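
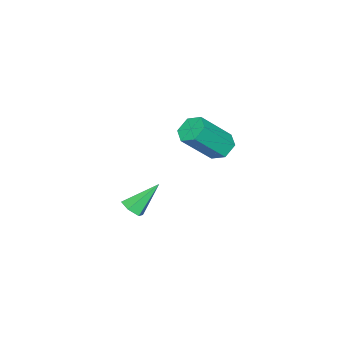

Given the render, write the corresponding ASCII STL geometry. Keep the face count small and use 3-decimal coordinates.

solid 
facet normal -0.574 0.383 -0.724
outer loop
vertex -1.802 3.082 1.12
vertex -2.341 2.605 1.295
vertex -2.312 3.268 1.623
endloop
endfacet
facet normal 0.443 0.889 0.120
outer loop
vertex -1.802 3.082 1.12
vertex -2.312 3.268 1.623
vertex -0.62 2.291 2.611
endloop
endfacet
facet normal 0.443 0.889 0.120
outer loop
vertex -0.62 2.291 2.611
vertex -2.312 3.268 1.623
vertex -1.13 2.477 3.114
endloop
endfacet
facet normal 0.573 -0.385 0.723
outer loop
vertex -0.62 2.291 2.611
vertex -1.13 2.477 3.114
vertex -1.159 1.815 2.785
endloop
endfacet
facet normal -0.574 0.383 -0.724
outer loop
vertex -2.312 3.268 1.623
vertex -2.341 2.605 1.295
vertex -2.851 2.791 1.798
endloop
endfacet
facet normal -0.375 0.662 0.649
outer loop
vertex -2.312 3.268 1.623
vertex -2.851 2.791 1.798
vertex -1.13 2.477 3.114
endloop
endfacet
facet normal -0.375 0.662 0.649
outer loop
vertex -1.13 2.477 3.114
vertex -2.851 2.791 1.798
vertex -1.669 2.001 3.288
endloop
endfacet
facet normal 0.573 -0.385 0.723
outer loop
vertex -1.13 2.477 3.114
vertex -1.669 2.001 3.288
vertex -1.159 1.815 2.785
endloop
endfacet
facet normal -0.573 0.385 -0.723
outer loop
vertex -2.851 2.791 1.798
vertex -2.341 2.605 1.295
vertex -2.88 2.129 1.469
endloop
endfacet
facet normal -0.818 -0.227 0.529
outer loop
vertex -2.851 2.791 1.798
vertex -2.88 2.129 1.469
vertex -1.669 2.001 3.288
endloop
endfacet
facet normal -0.818 -0.226 0.529
outer loop
vertex -1.669 2.001 3.288
vertex -2.88 2.129 1.469
vertex -1.698 1.338 2.96
endloop
endfacet
facet normal 0.574 -0.383 0.724
outer loop
vertex -1.669 2.001 3.288
vertex -1.698 1.338 2.96
vertex -1.159 1.815 2.785
endloop
endfacet
facet normal -0.573 0.385 -0.723
outer loop
vertex -2.88 2.129 1.469
vertex -2.341 2.605 1.295
vertex -2.37 1.943 0.966
endloop
endfacet
facet normal -0.443 -0.889 -0.120
outer loop
vertex -2.88 2.129 1.469
vertex -2.37 1.943 0.966
vertex -1.698 1.338 2.96
endloop
endfacet
facet normal -0.443 -0.889 -0.120
outer loop
vertex -1.698 1.338 2.96
vertex -2.37 1.943 0.966
vertex -1.188 1.152 2.457
endloop
endfacet
facet normal 0.574 -0.383 0.724
outer loop
vertex -1.698 1.338 2.96
vertex -1.188 1.152 2.457
vertex -1.159 1.815 2.785
endloop
endfacet
facet normal -0.573 0.385 -0.723
outer loop
vertex -2.37 1.943 0.966
vertex -2.341 2.605 1.295
vertex -1.831 2.419 0.792
endloop
endfacet
facet normal 0.375 -0.662 -0.649
outer loop
vertex -2.37 1.943 0.966
vertex -1.831 2.419 0.792
vertex -1.188 1.152 2.457
endloop
endfacet
facet normal 0.375 -0.662 -0.649
outer loop
vertex -1.188 1.152 2.457
vertex -1.831 2.419 0.792
vertex -0.649 1.629 2.282
endloop
endfacet
facet normal 0.574 -0.383 0.724
outer loop
vertex -1.188 1.152 2.457
vertex -0.649 1.629 2.282
vertex -1.159 1.815 2.785
endloop
endfacet
facet normal -0.574 0.383 -0.724
outer loop
vertex -1.831 2.419 0.792
vertex -2.341 2.605 1.295
vertex -1.802 3.082 1.12
endloop
endfacet
facet normal 0.818 0.226 -0.529
outer loop
vertex -1.831 2.419 0.792
vertex -1.802 3.082 1.12
vertex -0.649 1.629 2.282
endloop
endfacet
facet normal 0.818 0.227 -0.528
outer loop
vertex -0.649 1.629 2.282
vertex -1.802 3.082 1.12
vertex -0.62 2.291 2.611
endloop
endfacet
facet normal 0.573 -0.385 0.723
outer loop
vertex -0.649 1.629 2.282
vertex -0.62 2.291 2.611
vertex -1.159 1.815 2.785
endloop
endfacet
facet normal 0.516 -0.455 -0.726
outer loop
vertex -1.065 -0.681 -3.476
vertex -1.377 -1.206 -3.369
vertex -1.593 -0.795 -3.78
endloop
endfacet
facet normal -0.063 0.965 -0.253
outer loop
vertex -1.065 -0.681 -3.476
vertex -1.593 -0.795 -3.78
vertex -2.303 -0.394 -2.071
endloop
endfacet
facet normal 0.517 -0.454 -0.726
outer loop
vertex -1.593 -0.795 -3.78
vertex -1.377 -1.206 -3.369
vertex -1.905 -1.32 -3.674
endloop
endfacet
facet normal -0.812 0.396 -0.430
outer loop
vertex -1.593 -0.795 -3.78
vertex -1.905 -1.32 -3.674
vertex -2.303 -0.394 -2.071
endloop
endfacet
facet normal 0.517 -0.454 -0.726
outer loop
vertex -1.905 -1.32 -3.674
vertex -1.377 -1.206 -3.369
vertex -1.689 -1.731 -3.263
endloop
endfacet
facet normal -0.897 -0.440 0.031
outer loop
vertex -1.905 -1.32 -3.674
vertex -1.689 -1.731 -3.263
vertex -2.303 -0.394 -2.071
endloop
endfacet
facet normal 0.517 -0.454 -0.726
outer loop
vertex -1.689 -1.731 -3.263
vertex -1.377 -1.206 -3.369
vertex -1.161 -1.617 -2.958
endloop
endfacet
facet normal -0.235 -0.705 0.670
outer loop
vertex -1.689 -1.731 -3.263
vertex -1.161 -1.617 -2.958
vertex -2.303 -0.394 -2.071
endloop
endfacet
facet normal 0.516 -0.455 -0.726
outer loop
vertex -1.161 -1.617 -2.958
vertex -1.377 -1.206 -3.369
vertex -0.849 -1.092 -3.065
endloop
endfacet
facet normal 0.515 -0.133 0.847
outer loop
vertex -1.161 -1.617 -2.958
vertex -0.849 -1.092 -3.065
vertex -2.303 -0.394 -2.071
endloop
endfacet
facet normal 0.516 -0.455 -0.726
outer loop
vertex -0.849 -1.092 -3.065
vertex -1.377 -1.206 -3.369
vertex -1.065 -0.681 -3.476
endloop
endfacet
facet normal 0.600 0.701 0.386
outer loop
vertex -0.849 -1.092 -3.065
vertex -1.065 -0.681 -3.476
vertex -2.303 -0.394 -2.071
endloop
endfacet

endsolid


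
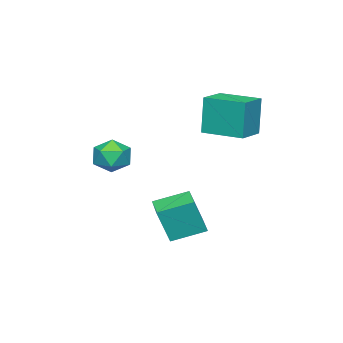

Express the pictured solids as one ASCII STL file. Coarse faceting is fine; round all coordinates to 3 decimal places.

solid 
facet normal -0.995 -0.050 -0.085
outer loop
vertex -3.458 -1.348 2.735
vertex -3.563 0.77 2.726
vertex -3.279 -1.347 0.642
endloop
endfacet
facet normal 0.050 -0.999 0.004
outer loop
vertex -1.737 -1.27 0.774
vertex -3.458 -1.348 2.735
vertex -3.279 -1.347 0.642
endloop
endfacet
facet normal -0.995 -0.050 -0.085
outer loop
vertex -3.279 -1.347 0.642
vertex -3.563 0.77 2.726
vertex -3.385 0.77 0.634
endloop
endfacet
facet normal 0.085 0.001 -0.996
outer loop
vertex -3.385 0.77 0.634
vertex -1.737 -1.27 0.774
vertex -3.279 -1.347 0.642
endloop
endfacet
facet normal -0.085 0.000 0.996
outer loop
vertex -3.458 -1.348 2.735
vertex -2.021 0.847 2.858
vertex -3.563 0.77 2.726
endloop
endfacet
facet normal 0.050 -0.999 0.004
outer loop
vertex -1.915 -1.27 2.866
vertex -3.458 -1.348 2.735
vertex -1.737 -1.27 0.774
endloop
endfacet
facet normal -0.085 -0.000 0.996
outer loop
vertex -1.915 -1.27 2.866
vertex -2.021 0.847 2.858
vertex -3.458 -1.348 2.735
endloop
endfacet
facet normal -0.050 0.999 -0.004
outer loop
vertex -3.563 0.77 2.726
vertex -2.021 0.847 2.858
vertex -3.385 0.77 0.634
endloop
endfacet
facet normal 0.085 -0.000 -0.996
outer loop
vertex -1.842 0.848 0.765
vertex -1.737 -1.27 0.774
vertex -3.385 0.77 0.634
endloop
endfacet
facet normal -0.050 0.999 -0.004
outer loop
vertex -3.385 0.77 0.634
vertex -2.021 0.847 2.858
vertex -1.842 0.848 0.765
endloop
endfacet
facet normal 0.995 0.050 0.085
outer loop
vertex -1.842 0.848 0.765
vertex -1.915 -1.27 2.866
vertex -1.737 -1.27 0.774
endloop
endfacet
facet normal 0.995 0.050 0.085
outer loop
vertex -2.021 0.847 2.858
vertex -1.915 -1.27 2.866
vertex -1.842 0.848 0.765
endloop
endfacet
facet normal -0.599 0.733 0.323
outer loop
vertex 0.419 -0.525 -2.049
vertex 1.501 0.417 -2.182
vertex -0.122 -0.162 -3.876
endloop
endfacet
facet normal -0.751 -0.654 0.092
outer loop
vertex 0.919 -1.437 -4.438
vertex 0.419 -0.525 -2.049
vertex -0.122 -0.162 -3.876
endloop
endfacet
facet normal -0.599 0.733 0.323
outer loop
vertex -0.122 -0.162 -3.876
vertex 1.501 0.417 -2.182
vertex 0.959 0.78 -4.009
endloop
endfacet
facet normal -0.279 0.187 -0.942
outer loop
vertex 0.959 0.78 -4.009
vertex 0.919 -1.437 -4.438
vertex -0.122 -0.162 -3.876
endloop
endfacet
facet normal 0.279 -0.187 0.942
outer loop
vertex 0.419 -0.525 -2.049
vertex 2.542 -0.858 -2.744
vertex 1.501 0.417 -2.182
endloop
endfacet
facet normal -0.751 -0.654 0.093
outer loop
vertex 1.461 -1.8 -2.611
vertex 0.419 -0.525 -2.049
vertex 0.919 -1.437 -4.438
endloop
endfacet
facet normal 0.279 -0.187 0.942
outer loop
vertex 1.461 -1.8 -2.611
vertex 2.542 -0.858 -2.744
vertex 0.419 -0.525 -2.049
endloop
endfacet
facet normal 0.751 0.654 -0.093
outer loop
vertex 1.501 0.417 -2.182
vertex 2.542 -0.858 -2.744
vertex 0.959 0.78 -4.009
endloop
endfacet
facet normal -0.279 0.187 -0.942
outer loop
vertex 2.001 -0.495 -4.571
vertex 0.919 -1.437 -4.438
vertex 0.959 0.78 -4.009
endloop
endfacet
facet normal 0.751 0.654 -0.092
outer loop
vertex 0.959 0.78 -4.009
vertex 2.542 -0.858 -2.744
vertex 2.001 -0.495 -4.571
endloop
endfacet
facet normal 0.598 -0.733 -0.323
outer loop
vertex 2.001 -0.495 -4.571
vertex 1.461 -1.8 -2.611
vertex 0.919 -1.437 -4.438
endloop
endfacet
facet normal 0.599 -0.733 -0.323
outer loop
vertex 2.542 -0.858 -2.744
vertex 1.461 -1.8 -2.611
vertex 2.001 -0.495 -4.571
endloop
endfacet
facet normal 0.423 0.305 0.853
outer loop
vertex 3.197 -2.119 0.857
vertex 2.855 -2.925 1.315
vertex 3.743 -2.942 0.881
endloop
endfacet
facet normal 0.794 0.535 0.290
outer loop
vertex 3.197 -2.119 0.857
vertex 3.743 -2.942 0.881
vertex 3.688 -2.41 0.05
endloop
endfacet
facet normal 0.357 0.927 -0.117
outer loop
vertex 3.197 -2.119 0.857
vertex 3.688 -2.41 0.05
vertex 2.765 -2.065 -0.03
endloop
endfacet
facet normal -0.284 0.939 0.195
outer loop
vertex 3.197 -2.119 0.857
vertex 2.765 -2.065 -0.03
vertex 2.251 -2.383 0.751
endloop
endfacet
facet normal -0.244 0.555 0.795
outer loop
vertex 3.197 -2.119 0.857
vertex 2.251 -2.383 0.751
vertex 2.855 -2.925 1.315
endloop
endfacet
facet normal 0.995 -0.036 -0.089
outer loop
vertex 3.688 -2.41 0.05
vertex 3.743 -2.942 0.881
vertex 3.649 -3.397 0.009
endloop
endfacet
facet normal 0.395 -0.407 0.824
outer loop
vertex 3.743 -2.942 0.881
vertex 2.855 -2.925 1.315
vertex 3.135 -3.715 0.79
endloop
endfacet
facet normal -0.684 -0.003 0.729
outer loop
vertex 2.855 -2.925 1.315
vertex 2.251 -2.383 0.751
vertex 2.212 -3.37 0.71
endloop
endfacet
facet normal -0.749 0.617 -0.241
outer loop
vertex 2.251 -2.383 0.751
vertex 2.765 -2.065 -0.03
vertex 2.157 -2.838 -0.121
endloop
endfacet
facet normal 0.289 0.599 -0.747
outer loop
vertex 2.765 -2.065 -0.03
vertex 3.688 -2.41 0.05
vertex 3.045 -2.855 -0.555
endloop
endfacet
facet normal 0.284 -0.939 -0.195
outer loop
vertex 2.703 -3.661 -0.097
vertex 3.649 -3.397 0.009
vertex 3.135 -3.715 0.79
endloop
endfacet
facet normal -0.357 -0.927 0.117
outer loop
vertex 2.703 -3.661 -0.097
vertex 3.135 -3.715 0.79
vertex 2.212 -3.37 0.71
endloop
endfacet
facet normal -0.794 -0.535 -0.290
outer loop
vertex 2.703 -3.661 -0.097
vertex 2.212 -3.37 0.71
vertex 2.157 -2.838 -0.121
endloop
endfacet
facet normal -0.423 -0.305 -0.853
outer loop
vertex 2.703 -3.661 -0.097
vertex 2.157 -2.838 -0.121
vertex 3.045 -2.855 -0.555
endloop
endfacet
facet normal 0.244 -0.555 -0.795
outer loop
vertex 2.703 -3.661 -0.097
vertex 3.045 -2.855 -0.555
vertex 3.649 -3.397 0.009
endloop
endfacet
facet normal 0.749 -0.617 0.241
outer loop
vertex 3.135 -3.715 0.79
vertex 3.649 -3.397 0.009
vertex 3.743 -2.942 0.881
endloop
endfacet
facet normal -0.289 -0.599 0.747
outer loop
vertex 2.212 -3.37 0.71
vertex 3.135 -3.715 0.79
vertex 2.855 -2.925 1.315
endloop
endfacet
facet normal -0.995 0.036 0.089
outer loop
vertex 2.157 -2.838 -0.121
vertex 2.212 -3.37 0.71
vertex 2.251 -2.383 0.751
endloop
endfacet
facet normal -0.395 0.407 -0.824
outer loop
vertex 3.045 -2.855 -0.555
vertex 2.157 -2.838 -0.121
vertex 2.765 -2.065 -0.03
endloop
endfacet
facet normal 0.684 0.003 -0.729
outer loop
vertex 3.649 -3.397 0.009
vertex 3.045 -2.855 -0.555
vertex 3.688 -2.41 0.05
endloop
endfacet

endsolid


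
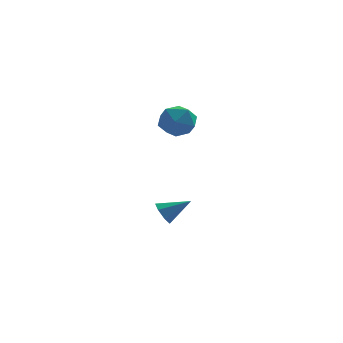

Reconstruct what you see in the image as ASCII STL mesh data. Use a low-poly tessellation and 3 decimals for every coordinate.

solid 
facet normal -0.866 -0.037 -0.499
outer loop
vertex -4.353 -3.021 -4.339
vertex -4.707 -2.582 -3.757
vertex -4.332 -2.323 -4.427
endloop
endfacet
facet normal 0.795 -0.099 -0.599
outer loop
vertex -4.353 -3.021 -4.339
vertex -4.332 -2.323 -4.427
vertex -3.193 -2.518 -2.883
endloop
endfacet
facet normal -0.866 -0.036 -0.499
outer loop
vertex -4.332 -2.323 -4.427
vertex -4.707 -2.582 -3.757
vertex -4.593 -1.821 -4.01
endloop
endfacet
facet normal 0.643 0.659 -0.391
outer loop
vertex -4.332 -2.323 -4.427
vertex -4.593 -1.821 -4.01
vertex -3.193 -2.518 -2.883
endloop
endfacet
facet normal -0.865 -0.037 -0.500
outer loop
vertex -4.593 -1.821 -4.01
vertex -4.707 -2.582 -3.757
vertex -4.941 -1.892 -3.403
endloop
endfacet
facet normal 0.257 0.932 0.257
outer loop
vertex -4.593 -1.821 -4.01
vertex -4.941 -1.892 -3.403
vertex -3.193 -2.518 -2.883
endloop
endfacet
facet normal -0.865 -0.037 -0.500
outer loop
vertex -4.941 -1.892 -3.403
vertex -4.707 -2.582 -3.757
vertex -5.112 -2.482 -3.063
endloop
endfacet
facet normal -0.071 0.513 0.855
outer loop
vertex -4.941 -1.892 -3.403
vertex -5.112 -2.482 -3.063
vertex -3.193 -2.518 -2.883
endloop
endfacet
facet normal -0.865 -0.036 -0.500
outer loop
vertex -5.112 -2.482 -3.063
vertex -4.707 -2.582 -3.757
vertex -4.979 -3.148 -3.245
endloop
endfacet
facet normal -0.095 -0.280 0.955
outer loop
vertex -5.112 -2.482 -3.063
vertex -4.979 -3.148 -3.245
vertex -3.193 -2.518 -2.883
endloop
endfacet
facet normal -0.865 -0.036 -0.500
outer loop
vertex -4.979 -3.148 -3.245
vertex -4.707 -2.582 -3.757
vertex -4.641 -3.387 -3.813
endloop
endfacet
facet normal 0.204 -0.853 0.480
outer loop
vertex -4.979 -3.148 -3.245
vertex -4.641 -3.387 -3.813
vertex -3.193 -2.518 -2.883
endloop
endfacet
facet normal -0.866 -0.036 -0.499
outer loop
vertex -4.641 -3.387 -3.813
vertex -4.707 -2.582 -3.757
vertex -4.353 -3.021 -4.339
endloop
endfacet
facet normal 0.599 -0.773 -0.210
outer loop
vertex -4.641 -3.387 -3.813
vertex -4.353 -3.021 -4.339
vertex -3.193 -2.518 -2.883
endloop
endfacet
facet normal -0.938 0.043 0.343
outer loop
vertex -4.838 -3.183 3.675
vertex -5.004 -4.318 3.363
vertex -4.596 -4.053 4.447
endloop
endfacet
facet normal -0.513 0.485 0.708
outer loop
vertex -4.838 -3.183 3.675
vertex -4.596 -4.053 4.447
vertex -3.859 -3.126 4.346
endloop
endfacet
facet normal -0.222 0.944 0.244
outer loop
vertex -4.838 -3.183 3.675
vertex -3.859 -3.126 4.346
vertex -3.812 -2.818 3.199
endloop
endfacet
facet normal -0.468 0.785 -0.406
outer loop
vertex -4.838 -3.183 3.675
vertex -3.812 -2.818 3.199
vertex -4.52 -3.554 2.592
endloop
endfacet
facet normal -0.910 0.228 -0.345
outer loop
vertex -4.838 -3.183 3.675
vertex -4.52 -3.554 2.592
vertex -5.004 -4.318 3.363
endloop
endfacet
facet normal 0.014 0.098 0.995
outer loop
vertex -3.859 -3.126 4.346
vertex -4.596 -4.053 4.447
vertex -3.42 -4.226 4.448
endloop
endfacet
facet normal -0.675 -0.617 0.405
outer loop
vertex -4.596 -4.053 4.447
vertex -5.004 -4.318 3.363
vertex -4.128 -4.962 3.841
endloop
endfacet
facet normal -0.630 -0.317 -0.709
outer loop
vertex -5.004 -4.318 3.363
vertex -4.52 -3.554 2.592
vertex -4.081 -4.654 2.694
endloop
endfacet
facet normal 0.086 0.583 -0.808
outer loop
vertex -4.52 -3.554 2.592
vertex -3.812 -2.818 3.199
vertex -3.344 -3.727 2.593
endloop
endfacet
facet normal 0.484 0.840 0.245
outer loop
vertex -3.812 -2.818 3.199
vertex -3.859 -3.126 4.346
vertex -2.936 -3.462 3.677
endloop
endfacet
facet normal 0.468 -0.785 0.406
outer loop
vertex -3.102 -4.597 3.365
vertex -3.42 -4.226 4.448
vertex -4.128 -4.962 3.841
endloop
endfacet
facet normal 0.222 -0.944 -0.244
outer loop
vertex -3.102 -4.597 3.365
vertex -4.128 -4.962 3.841
vertex -4.081 -4.654 2.694
endloop
endfacet
facet normal 0.513 -0.485 -0.708
outer loop
vertex -3.102 -4.597 3.365
vertex -4.081 -4.654 2.694
vertex -3.344 -3.727 2.593
endloop
endfacet
facet normal 0.938 -0.043 -0.343
outer loop
vertex -3.102 -4.597 3.365
vertex -3.344 -3.727 2.593
vertex -2.936 -3.462 3.677
endloop
endfacet
facet normal 0.910 -0.228 0.345
outer loop
vertex -3.102 -4.597 3.365
vertex -2.936 -3.462 3.677
vertex -3.42 -4.226 4.448
endloop
endfacet
facet normal -0.086 -0.583 0.808
outer loop
vertex -4.128 -4.962 3.841
vertex -3.42 -4.226 4.448
vertex -4.596 -4.053 4.447
endloop
endfacet
facet normal -0.484 -0.840 -0.245
outer loop
vertex -4.081 -4.654 2.694
vertex -4.128 -4.962 3.841
vertex -5.004 -4.318 3.363
endloop
endfacet
facet normal -0.014 -0.098 -0.995
outer loop
vertex -3.344 -3.727 2.593
vertex -4.081 -4.654 2.694
vertex -4.52 -3.554 2.592
endloop
endfacet
facet normal 0.675 0.617 -0.405
outer loop
vertex -2.936 -3.462 3.677
vertex -3.344 -3.727 2.593
vertex -3.812 -2.818 3.199
endloop
endfacet
facet normal 0.630 0.317 0.709
outer loop
vertex -3.42 -4.226 4.448
vertex -2.936 -3.462 3.677
vertex -3.859 -3.126 4.346
endloop
endfacet

endsolid


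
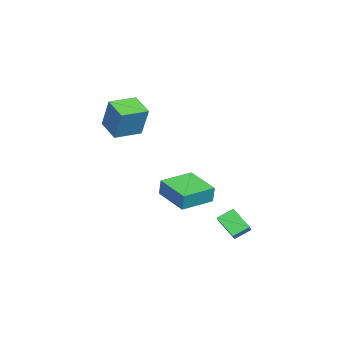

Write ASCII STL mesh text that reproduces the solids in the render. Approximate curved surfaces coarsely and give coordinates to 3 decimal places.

solid 
facet normal -0.772 0.634 0.030
outer loop
vertex -2.793 0.776 0.071
vertex -1.46 2.417 -0.318
vertex -2.943 0.644 -1.001
endloop
endfacet
facet normal -0.620 -0.763 0.181
outer loop
vertex -1.36 -0.657 -1.062
vertex -2.793 0.776 0.071
vertex -2.943 0.644 -1.001
endloop
endfacet
facet normal -0.772 0.634 0.030
outer loop
vertex -2.943 0.644 -1.001
vertex -1.46 2.417 -0.318
vertex -1.61 2.285 -1.389
endloop
endfacet
facet normal -0.137 -0.121 -0.983
outer loop
vertex -1.61 2.285 -1.389
vertex -1.36 -0.657 -1.062
vertex -2.943 0.644 -1.001
endloop
endfacet
facet normal 0.138 0.121 0.983
outer loop
vertex -2.793 0.776 0.071
vertex 0.123 1.116 -0.379
vertex -1.46 2.417 -0.318
endloop
endfacet
facet normal -0.620 -0.763 0.181
outer loop
vertex -1.21 -0.525 0.009
vertex -2.793 0.776 0.071
vertex -1.36 -0.657 -1.062
endloop
endfacet
facet normal 0.138 0.121 0.983
outer loop
vertex -1.21 -0.525 0.009
vertex 0.123 1.116 -0.379
vertex -2.793 0.776 0.071
endloop
endfacet
facet normal 0.620 0.763 -0.181
outer loop
vertex -1.46 2.417 -0.318
vertex 0.123 1.116 -0.379
vertex -1.61 2.285 -1.389
endloop
endfacet
facet normal -0.138 -0.121 -0.983
outer loop
vertex -0.027 0.984 -1.451
vertex -1.36 -0.657 -1.062
vertex -1.61 2.285 -1.389
endloop
endfacet
facet normal 0.620 0.763 -0.181
outer loop
vertex -1.61 2.285 -1.389
vertex 0.123 1.116 -0.379
vertex -0.027 0.984 -1.451
endloop
endfacet
facet normal 0.772 -0.634 -0.030
outer loop
vertex -0.027 0.984 -1.451
vertex -1.21 -0.525 0.009
vertex -1.36 -0.657 -1.062
endloop
endfacet
facet normal 0.772 -0.634 -0.030
outer loop
vertex 0.123 1.116 -0.379
vertex -1.21 -0.525 0.009
vertex -0.027 0.984 -1.451
endloop
endfacet
facet normal -0.774 -0.081 -0.628
outer loop
vertex -0.435 2.888 -2.262
vertex -0.95 3.673 -1.728
vertex 0.202 3.931 -3.182
endloop
endfacet
facet normal 0.477 -0.727 -0.494
outer loop
vertex 0.93 4.007 -2.592
vertex -0.435 2.888 -2.262
vertex 0.202 3.931 -3.182
endloop
endfacet
facet normal -0.774 -0.081 -0.628
outer loop
vertex 0.202 3.931 -3.182
vertex -0.95 3.673 -1.728
vertex -0.313 4.716 -2.648
endloop
endfacet
facet normal 0.416 0.682 -0.601
outer loop
vertex -0.313 4.716 -2.648
vertex 0.93 4.007 -2.592
vertex 0.202 3.931 -3.182
endloop
endfacet
facet normal -0.416 -0.682 0.601
outer loop
vertex -0.435 2.888 -2.262
vertex -0.222 3.749 -1.138
vertex -0.95 3.673 -1.728
endloop
endfacet
facet normal 0.477 -0.727 -0.494
outer loop
vertex 0.293 2.964 -1.672
vertex -0.435 2.888 -2.262
vertex 0.93 4.007 -2.592
endloop
endfacet
facet normal -0.416 -0.682 0.601
outer loop
vertex 0.293 2.964 -1.672
vertex -0.222 3.749 -1.138
vertex -0.435 2.888 -2.262
endloop
endfacet
facet normal -0.477 0.727 0.494
outer loop
vertex -0.95 3.673 -1.728
vertex -0.222 3.749 -1.138
vertex -0.313 4.716 -2.648
endloop
endfacet
facet normal 0.416 0.682 -0.601
outer loop
vertex 0.415 4.792 -2.058
vertex 0.93 4.007 -2.592
vertex -0.313 4.716 -2.648
endloop
endfacet
facet normal -0.477 0.727 0.494
outer loop
vertex -0.313 4.716 -2.648
vertex -0.222 3.749 -1.138
vertex 0.415 4.792 -2.058
endloop
endfacet
facet normal 0.774 0.081 0.628
outer loop
vertex 0.415 4.792 -2.058
vertex 0.293 2.964 -1.672
vertex 0.93 4.007 -2.592
endloop
endfacet
facet normal 0.774 0.081 0.628
outer loop
vertex -0.222 3.749 -1.138
vertex 0.293 2.964 -1.672
vertex 0.415 4.792 -2.058
endloop
endfacet
facet normal -0.652 -0.668 0.359
outer loop
vertex -2.14 -3.695 5.256
vertex -3.365 -2.517 5.221
vertex -2.626 -4.258 3.324
endloop
endfacet
facet normal 0.721 -0.693 0.021
outer loop
vertex -1.635 -3.243 2.779
vertex -2.14 -3.695 5.256
vertex -2.626 -4.258 3.324
endloop
endfacet
facet normal -0.652 -0.668 0.359
outer loop
vertex -2.626 -4.258 3.324
vertex -3.365 -2.517 5.221
vertex -3.851 -3.08 3.289
endloop
endfacet
facet normal -0.235 -0.272 -0.933
outer loop
vertex -3.851 -3.08 3.289
vertex -1.635 -3.243 2.779
vertex -2.626 -4.258 3.324
endloop
endfacet
facet normal 0.235 0.272 0.933
outer loop
vertex -2.14 -3.695 5.256
vertex -2.374 -1.502 4.676
vertex -3.365 -2.517 5.221
endloop
endfacet
facet normal 0.721 -0.693 0.021
outer loop
vertex -1.149 -2.68 4.711
vertex -2.14 -3.695 5.256
vertex -1.635 -3.243 2.779
endloop
endfacet
facet normal 0.235 0.272 0.933
outer loop
vertex -1.149 -2.68 4.711
vertex -2.374 -1.502 4.676
vertex -2.14 -3.695 5.256
endloop
endfacet
facet normal -0.721 0.693 -0.021
outer loop
vertex -3.365 -2.517 5.221
vertex -2.374 -1.502 4.676
vertex -3.851 -3.08 3.289
endloop
endfacet
facet normal -0.235 -0.272 -0.933
outer loop
vertex -2.86 -2.065 2.744
vertex -1.635 -3.243 2.779
vertex -3.851 -3.08 3.289
endloop
endfacet
facet normal -0.721 0.693 -0.021
outer loop
vertex -3.851 -3.08 3.289
vertex -2.374 -1.502 4.676
vertex -2.86 -2.065 2.744
endloop
endfacet
facet normal 0.652 0.668 -0.359
outer loop
vertex -2.86 -2.065 2.744
vertex -1.149 -2.68 4.711
vertex -1.635 -3.243 2.779
endloop
endfacet
facet normal 0.652 0.668 -0.359
outer loop
vertex -2.374 -1.502 4.676
vertex -1.149 -2.68 4.711
vertex -2.86 -2.065 2.744
endloop
endfacet

endsolid


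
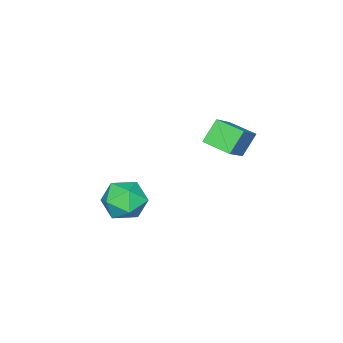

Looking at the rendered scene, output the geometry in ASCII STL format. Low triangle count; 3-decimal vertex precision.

solid 
facet normal -0.965 -0.229 0.126
outer loop
vertex 0.875 -1.866 -3.569
vertex 1.142 -2.793 -3.207
vertex 1.038 -1.998 -2.56
endloop
endfacet
facet normal -0.859 0.472 0.200
outer loop
vertex 0.875 -1.866 -3.569
vertex 1.038 -1.998 -2.56
vertex 1.392 -1.153 -3.033
endloop
endfacet
facet normal -0.568 0.716 -0.405
outer loop
vertex 0.875 -1.866 -3.569
vertex 1.392 -1.153 -3.033
vertex 1.715 -1.427 -3.972
endloop
endfacet
facet normal -0.496 0.166 -0.852
outer loop
vertex 0.875 -1.866 -3.569
vertex 1.715 -1.427 -3.972
vertex 1.561 -2.44 -4.08
endloop
endfacet
facet normal -0.741 -0.418 -0.525
outer loop
vertex 0.875 -1.866 -3.569
vertex 1.561 -2.44 -4.08
vertex 1.142 -2.793 -3.207
endloop
endfacet
facet normal -0.386 0.568 0.727
outer loop
vertex 1.392 -1.153 -3.033
vertex 1.038 -1.998 -2.56
vertex 1.979 -1.64 -2.34
endloop
endfacet
facet normal -0.558 -0.567 0.606
outer loop
vertex 1.038 -1.998 -2.56
vertex 1.142 -2.793 -3.207
vertex 1.825 -2.653 -2.448
endloop
endfacet
facet normal -0.196 -0.873 -0.447
outer loop
vertex 1.142 -2.793 -3.207
vertex 1.561 -2.44 -4.08
vertex 2.148 -2.927 -3.387
endloop
endfacet
facet normal 0.200 0.074 -0.977
outer loop
vertex 1.561 -2.44 -4.08
vertex 1.715 -1.427 -3.972
vertex 2.502 -2.082 -3.86
endloop
endfacet
facet normal 0.083 0.964 -0.253
outer loop
vertex 1.715 -1.427 -3.972
vertex 1.392 -1.153 -3.033
vertex 2.398 -1.287 -3.213
endloop
endfacet
facet normal 0.496 -0.166 0.852
outer loop
vertex 2.665 -2.214 -2.851
vertex 1.979 -1.64 -2.34
vertex 1.825 -2.653 -2.448
endloop
endfacet
facet normal 0.568 -0.716 0.405
outer loop
vertex 2.665 -2.214 -2.851
vertex 1.825 -2.653 -2.448
vertex 2.148 -2.927 -3.387
endloop
endfacet
facet normal 0.859 -0.472 -0.200
outer loop
vertex 2.665 -2.214 -2.851
vertex 2.148 -2.927 -3.387
vertex 2.502 -2.082 -3.86
endloop
endfacet
facet normal 0.965 0.229 -0.126
outer loop
vertex 2.665 -2.214 -2.851
vertex 2.502 -2.082 -3.86
vertex 2.398 -1.287 -3.213
endloop
endfacet
facet normal 0.741 0.418 0.525
outer loop
vertex 2.665 -2.214 -2.851
vertex 2.398 -1.287 -3.213
vertex 1.979 -1.64 -2.34
endloop
endfacet
facet normal -0.200 -0.074 0.977
outer loop
vertex 1.825 -2.653 -2.448
vertex 1.979 -1.64 -2.34
vertex 1.038 -1.998 -2.56
endloop
endfacet
facet normal -0.083 -0.964 0.253
outer loop
vertex 2.148 -2.927 -3.387
vertex 1.825 -2.653 -2.448
vertex 1.142 -2.793 -3.207
endloop
endfacet
facet normal 0.386 -0.568 -0.727
outer loop
vertex 2.502 -2.082 -3.86
vertex 2.148 -2.927 -3.387
vertex 1.561 -2.44 -4.08
endloop
endfacet
facet normal 0.558 0.567 -0.606
outer loop
vertex 2.398 -1.287 -3.213
vertex 2.502 -2.082 -3.86
vertex 1.715 -1.427 -3.972
endloop
endfacet
facet normal 0.196 0.873 0.447
outer loop
vertex 1.979 -1.64 -2.34
vertex 2.398 -1.287 -3.213
vertex 1.392 -1.153 -3.033
endloop
endfacet
facet normal -0.626 0.098 0.774
outer loop
vertex 0.607 1.465 2.308
vertex 0.511 2.64 2.081
vertex -0.65 1.174 1.329
endloop
endfacet
facet normal 0.079 -0.979 0.189
outer loop
vertex 0.069 1.06 0.439
vertex 0.607 1.465 2.308
vertex -0.65 1.174 1.329
endloop
endfacet
facet normal -0.626 0.098 0.774
outer loop
vertex -0.65 1.174 1.329
vertex 0.511 2.64 2.081
vertex -0.746 2.348 1.102
endloop
endfacet
facet normal -0.776 -0.180 -0.604
outer loop
vertex -0.746 2.348 1.102
vertex 0.069 1.06 0.439
vertex -0.65 1.174 1.329
endloop
endfacet
facet normal 0.776 0.180 0.604
outer loop
vertex 0.607 1.465 2.308
vertex 1.23 2.526 1.191
vertex 0.511 2.64 2.081
endloop
endfacet
facet normal 0.080 -0.979 0.189
outer loop
vertex 1.326 1.352 1.418
vertex 0.607 1.465 2.308
vertex 0.069 1.06 0.439
endloop
endfacet
facet normal 0.776 0.180 0.604
outer loop
vertex 1.326 1.352 1.418
vertex 1.23 2.526 1.191
vertex 0.607 1.465 2.308
endloop
endfacet
facet normal -0.080 0.979 -0.190
outer loop
vertex 0.511 2.64 2.081
vertex 1.23 2.526 1.191
vertex -0.746 2.348 1.102
endloop
endfacet
facet normal -0.776 -0.180 -0.604
outer loop
vertex -0.027 2.235 0.212
vertex 0.069 1.06 0.439
vertex -0.746 2.348 1.102
endloop
endfacet
facet normal -0.080 0.979 -0.189
outer loop
vertex -0.746 2.348 1.102
vertex 1.23 2.526 1.191
vertex -0.027 2.235 0.212
endloop
endfacet
facet normal 0.626 -0.098 -0.774
outer loop
vertex -0.027 2.235 0.212
vertex 1.326 1.352 1.418
vertex 0.069 1.06 0.439
endloop
endfacet
facet normal 0.626 -0.098 -0.774
outer loop
vertex 1.23 2.526 1.191
vertex 1.326 1.352 1.418
vertex -0.027 2.235 0.212
endloop
endfacet

endsolid


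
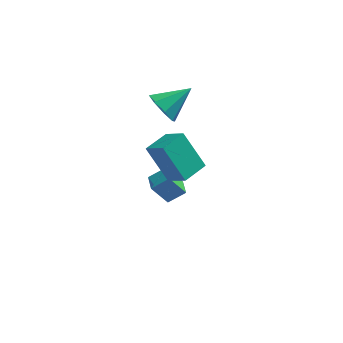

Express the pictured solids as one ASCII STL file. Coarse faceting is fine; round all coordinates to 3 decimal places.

solid 
facet normal -0.558 -0.036 0.829
outer loop
vertex 1.081 -0.41 -1.356
vertex 0.917 0.41 -1.431
vertex 0.299 -0.616 -1.891
endloop
endfacet
facet normal 0.196 -0.977 0.090
outer loop
vertex 1.023 -0.57 -2.969
vertex 1.081 -0.41 -1.356
vertex 0.299 -0.616 -1.891
endloop
endfacet
facet normal -0.557 -0.036 0.830
outer loop
vertex 0.299 -0.616 -1.891
vertex 0.917 0.41 -1.431
vertex 0.134 0.204 -1.966
endloop
endfacet
facet normal -0.807 -0.213 -0.551
outer loop
vertex 0.134 0.204 -1.966
vertex 1.023 -0.57 -2.969
vertex 0.299 -0.616 -1.891
endloop
endfacet
facet normal 0.807 0.212 0.551
outer loop
vertex 1.081 -0.41 -1.356
vertex 1.641 0.456 -2.509
vertex 0.917 0.41 -1.431
endloop
endfacet
facet normal 0.196 -0.977 0.090
outer loop
vertex 1.806 -0.364 -2.434
vertex 1.081 -0.41 -1.356
vertex 1.023 -0.57 -2.969
endloop
endfacet
facet normal 0.807 0.213 0.552
outer loop
vertex 1.806 -0.364 -2.434
vertex 1.641 0.456 -2.509
vertex 1.081 -0.41 -1.356
endloop
endfacet
facet normal -0.196 0.977 -0.090
outer loop
vertex 0.917 0.41 -1.431
vertex 1.641 0.456 -2.509
vertex 0.134 0.204 -1.966
endloop
endfacet
facet normal -0.807 -0.212 -0.552
outer loop
vertex 0.859 0.25 -3.044
vertex 1.023 -0.57 -2.969
vertex 0.134 0.204 -1.966
endloop
endfacet
facet normal -0.196 0.977 -0.090
outer loop
vertex 0.134 0.204 -1.966
vertex 1.641 0.456 -2.509
vertex 0.859 0.25 -3.044
endloop
endfacet
facet normal 0.557 0.036 -0.829
outer loop
vertex 0.859 0.25 -3.044
vertex 1.806 -0.364 -2.434
vertex 1.023 -0.57 -2.969
endloop
endfacet
facet normal 0.558 0.036 -0.829
outer loop
vertex 1.641 0.456 -2.509
vertex 1.806 -0.364 -2.434
vertex 0.859 0.25 -3.044
endloop
endfacet
facet normal -0.763 -0.415 -0.496
outer loop
vertex 1.051 0.981 1.912
vertex 0.732 0.664 2.668
vertex 0.624 1.408 2.211
endloop
endfacet
facet normal 0.458 0.770 -0.445
outer loop
vertex 1.051 0.981 1.912
vertex 0.624 1.408 2.211
vertex 1.968 1.336 3.472
endloop
endfacet
facet normal -0.763 -0.415 -0.496
outer loop
vertex 0.624 1.408 2.211
vertex 0.732 0.664 2.668
vertex 0.261 1.398 2.778
endloop
endfacet
facet normal 0.023 0.999 0.032
outer loop
vertex 0.624 1.408 2.211
vertex 0.261 1.398 2.778
vertex 1.968 1.336 3.472
endloop
endfacet
facet normal -0.763 -0.415 -0.496
outer loop
vertex 0.261 1.398 2.778
vertex 0.732 0.664 2.668
vertex 0.173 0.959 3.281
endloop
endfacet
facet normal -0.224 0.753 0.618
outer loop
vertex 0.261 1.398 2.778
vertex 0.173 0.959 3.281
vertex 1.968 1.336 3.472
endloop
endfacet
facet normal -0.763 -0.416 -0.495
outer loop
vertex 0.173 0.959 3.281
vertex 0.732 0.664 2.668
vertex 0.414 0.346 3.425
endloop
endfacet
facet normal -0.140 0.174 0.975
outer loop
vertex 0.173 0.959 3.281
vertex 0.414 0.346 3.425
vertex 1.968 1.336 3.472
endloop
endfacet
facet normal -0.764 -0.414 -0.495
outer loop
vertex 0.414 0.346 3.425
vertex 0.732 0.664 2.668
vertex 0.84 -0.081 3.125
endloop
endfacet
facet normal 0.227 -0.398 0.889
outer loop
vertex 0.414 0.346 3.425
vertex 0.84 -0.081 3.125
vertex 1.968 1.336 3.472
endloop
endfacet
facet normal -0.762 -0.415 -0.497
outer loop
vertex 0.84 -0.081 3.125
vertex 0.732 0.664 2.668
vertex 1.204 -0.071 2.558
endloop
endfacet
facet normal 0.661 -0.627 0.413
outer loop
vertex 0.84 -0.081 3.125
vertex 1.204 -0.071 2.558
vertex 1.968 1.336 3.472
endloop
endfacet
facet normal -0.762 -0.415 -0.496
outer loop
vertex 1.204 -0.071 2.558
vertex 0.732 0.664 2.668
vertex 1.291 0.369 2.056
endloop
endfacet
facet normal 0.908 -0.379 -0.175
outer loop
vertex 1.204 -0.071 2.558
vertex 1.291 0.369 2.056
vertex 1.968 1.336 3.472
endloop
endfacet
facet normal -0.762 -0.416 -0.496
outer loop
vertex 1.291 0.369 2.056
vertex 0.732 0.664 2.668
vertex 1.051 0.981 1.912
endloop
endfacet
facet normal 0.824 0.199 -0.530
outer loop
vertex 1.291 0.369 2.056
vertex 1.051 0.981 1.912
vertex 1.968 1.336 3.472
endloop
endfacet
facet normal -0.567 0.532 -0.629
outer loop
vertex 0.204 -2.528 3.186
vertex 1.001 -1.606 3.247
vertex 1.142 -3.243 1.735
endloop
endfacet
facet normal -0.653 -0.756 -0.050
outer loop
vertex 1.879 -3.934 2.553
vertex 0.204 -2.528 3.186
vertex 1.142 -3.243 1.735
endloop
endfacet
facet normal -0.567 0.532 -0.629
outer loop
vertex 1.142 -3.243 1.735
vertex 1.001 -1.606 3.247
vertex 1.939 -2.321 1.796
endloop
endfacet
facet normal 0.502 -0.383 -0.776
outer loop
vertex 1.939 -2.321 1.796
vertex 1.879 -3.934 2.553
vertex 1.142 -3.243 1.735
endloop
endfacet
facet normal -0.502 0.383 0.776
outer loop
vertex 0.204 -2.528 3.186
vertex 1.738 -2.297 4.065
vertex 1.001 -1.606 3.247
endloop
endfacet
facet normal -0.653 -0.756 -0.050
outer loop
vertex 0.941 -3.219 4.004
vertex 0.204 -2.528 3.186
vertex 1.879 -3.934 2.553
endloop
endfacet
facet normal -0.502 0.383 0.776
outer loop
vertex 0.941 -3.219 4.004
vertex 1.738 -2.297 4.065
vertex 0.204 -2.528 3.186
endloop
endfacet
facet normal 0.653 0.756 0.050
outer loop
vertex 1.001 -1.606 3.247
vertex 1.738 -2.297 4.065
vertex 1.939 -2.321 1.796
endloop
endfacet
facet normal 0.502 -0.383 -0.776
outer loop
vertex 2.676 -3.012 2.614
vertex 1.879 -3.934 2.553
vertex 1.939 -2.321 1.796
endloop
endfacet
facet normal 0.653 0.756 0.050
outer loop
vertex 1.939 -2.321 1.796
vertex 1.738 -2.297 4.065
vertex 2.676 -3.012 2.614
endloop
endfacet
facet normal 0.567 -0.532 0.629
outer loop
vertex 2.676 -3.012 2.614
vertex 0.941 -3.219 4.004
vertex 1.879 -3.934 2.553
endloop
endfacet
facet normal 0.567 -0.532 0.629
outer loop
vertex 1.738 -2.297 4.065
vertex 0.941 -3.219 4.004
vertex 2.676 -3.012 2.614
endloop
endfacet

endsolid


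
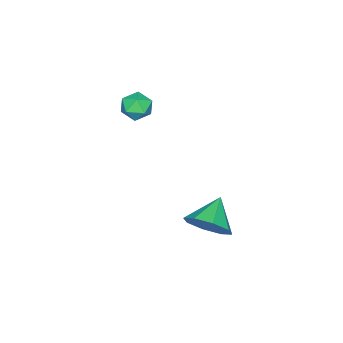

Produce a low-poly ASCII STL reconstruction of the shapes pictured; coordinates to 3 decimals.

solid 
facet normal 0.818 0.117 -0.562
outer loop
vertex -0.128 4.102 -3.531
vertex -0.594 3.57 -4.32
vertex -0.542 4.588 -4.032
endloop
endfacet
facet normal -0.219 0.604 0.766
outer loop
vertex -0.128 4.102 -3.531
vertex -0.542 4.588 -4.032
vertex -1.846 3.39 -3.46
endloop
endfacet
facet normal 0.818 0.117 -0.562
outer loop
vertex -0.542 4.588 -4.032
vertex -0.594 3.57 -4.32
vertex -0.986 4.478 -4.701
endloop
endfacet
facet normal -0.587 0.765 0.264
outer loop
vertex -0.542 4.588 -4.032
vertex -0.986 4.478 -4.701
vertex -1.846 3.39 -3.46
endloop
endfacet
facet normal 0.819 0.118 -0.562
outer loop
vertex -0.986 4.478 -4.701
vertex -0.594 3.57 -4.32
vertex -1.2 3.835 -5.148
endloop
endfacet
facet normal -0.871 0.441 -0.217
outer loop
vertex -0.986 4.478 -4.701
vertex -1.2 3.835 -5.148
vertex -1.846 3.39 -3.46
endloop
endfacet
facet normal 0.819 0.116 -0.562
outer loop
vertex -1.2 3.835 -5.148
vertex -0.594 3.57 -4.32
vertex -1.06 3.037 -5.109
endloop
endfacet
facet normal -0.903 -0.178 -0.392
outer loop
vertex -1.2 3.835 -5.148
vertex -1.06 3.037 -5.109
vertex -1.846 3.39 -3.46
endloop
endfacet
facet normal 0.818 0.118 -0.563
outer loop
vertex -1.06 3.037 -5.109
vertex -0.594 3.57 -4.32
vertex -0.646 2.551 -4.609
endloop
endfacet
facet normal -0.664 -0.730 -0.160
outer loop
vertex -1.06 3.037 -5.109
vertex -0.646 2.551 -4.609
vertex -1.846 3.39 -3.46
endloop
endfacet
facet normal 0.819 0.118 -0.562
outer loop
vertex -0.646 2.551 -4.609
vertex -0.594 3.57 -4.32
vertex -0.202 2.662 -3.939
endloop
endfacet
facet normal -0.295 -0.892 0.343
outer loop
vertex -0.646 2.551 -4.609
vertex -0.202 2.662 -3.939
vertex -1.846 3.39 -3.46
endloop
endfacet
facet normal 0.819 0.117 -0.562
outer loop
vertex -0.202 2.662 -3.939
vertex -0.594 3.57 -4.32
vertex 0.013 3.304 -3.492
endloop
endfacet
facet normal -0.012 -0.569 0.823
outer loop
vertex -0.202 2.662 -3.939
vertex 0.013 3.304 -3.492
vertex -1.846 3.39 -3.46
endloop
endfacet
facet normal 0.819 0.117 -0.562
outer loop
vertex 0.013 3.304 -3.492
vertex -0.594 3.57 -4.32
vertex -0.128 4.102 -3.531
endloop
endfacet
facet normal 0.020 0.052 0.998
outer loop
vertex 0.013 3.304 -3.492
vertex -0.128 4.102 -3.531
vertex -1.846 3.39 -3.46
endloop
endfacet
facet normal -0.142 0.990 -0.014
outer loop
vertex -3.481 -1.058 -1.234
vertex -3.587 -1.062 -0.464
vertex -2.873 -0.964 -0.757
endloop
endfacet
facet normal 0.299 0.789 -0.537
outer loop
vertex -3.481 -1.058 -1.234
vertex -2.873 -0.964 -0.757
vertex -2.807 -1.417 -1.386
endloop
endfacet
facet normal -0.045 0.317 -0.947
outer loop
vertex -3.481 -1.058 -1.234
vertex -2.807 -1.417 -1.386
vertex -3.48 -1.796 -1.481
endloop
endfacet
facet normal -0.699 0.226 -0.678
outer loop
vertex -3.481 -1.058 -1.234
vertex -3.48 -1.796 -1.481
vertex -3.962 -1.577 -0.911
endloop
endfacet
facet normal -0.760 0.642 -0.101
outer loop
vertex -3.481 -1.058 -1.234
vertex -3.962 -1.577 -0.911
vertex -3.587 -1.062 -0.464
endloop
endfacet
facet normal 0.857 0.456 -0.239
outer loop
vertex -2.807 -1.417 -1.386
vertex -2.873 -0.964 -0.757
vertex -2.498 -1.643 -0.709
endloop
endfacet
facet normal 0.142 0.782 0.607
outer loop
vertex -2.873 -0.964 -0.757
vertex -3.587 -1.062 -0.464
vertex -2.98 -1.424 -0.139
endloop
endfacet
facet normal -0.857 0.221 0.465
outer loop
vertex -3.587 -1.062 -0.464
vertex -3.962 -1.577 -0.911
vertex -3.653 -1.803 -0.234
endloop
endfacet
facet normal -0.759 -0.452 -0.468
outer loop
vertex -3.962 -1.577 -0.911
vertex -3.48 -1.796 -1.481
vertex -3.587 -2.256 -0.863
endloop
endfacet
facet normal 0.300 -0.307 -0.903
outer loop
vertex -3.48 -1.796 -1.481
vertex -2.807 -1.417 -1.386
vertex -2.873 -2.158 -1.156
endloop
endfacet
facet normal 0.699 -0.226 0.678
outer loop
vertex -2.979 -2.162 -0.386
vertex -2.498 -1.643 -0.709
vertex -2.98 -1.424 -0.139
endloop
endfacet
facet normal 0.045 -0.317 0.947
outer loop
vertex -2.979 -2.162 -0.386
vertex -2.98 -1.424 -0.139
vertex -3.653 -1.803 -0.234
endloop
endfacet
facet normal -0.299 -0.789 0.537
outer loop
vertex -2.979 -2.162 -0.386
vertex -3.653 -1.803 -0.234
vertex -3.587 -2.256 -0.863
endloop
endfacet
facet normal 0.142 -0.990 0.014
outer loop
vertex -2.979 -2.162 -0.386
vertex -3.587 -2.256 -0.863
vertex -2.873 -2.158 -1.156
endloop
endfacet
facet normal 0.760 -0.642 0.101
outer loop
vertex -2.979 -2.162 -0.386
vertex -2.873 -2.158 -1.156
vertex -2.498 -1.643 -0.709
endloop
endfacet
facet normal 0.759 0.452 0.468
outer loop
vertex -2.98 -1.424 -0.139
vertex -2.498 -1.643 -0.709
vertex -2.873 -0.964 -0.757
endloop
endfacet
facet normal -0.300 0.307 0.903
outer loop
vertex -3.653 -1.803 -0.234
vertex -2.98 -1.424 -0.139
vertex -3.587 -1.062 -0.464
endloop
endfacet
facet normal -0.857 -0.456 0.239
outer loop
vertex -3.587 -2.256 -0.863
vertex -3.653 -1.803 -0.234
vertex -3.962 -1.577 -0.911
endloop
endfacet
facet normal -0.142 -0.782 -0.607
outer loop
vertex -2.873 -2.158 -1.156
vertex -3.587 -2.256 -0.863
vertex -3.48 -1.796 -1.481
endloop
endfacet
facet normal 0.857 -0.221 -0.465
outer loop
vertex -2.498 -1.643 -0.709
vertex -2.873 -2.158 -1.156
vertex -2.807 -1.417 -1.386
endloop
endfacet

endsolid


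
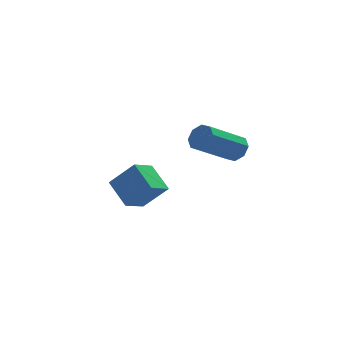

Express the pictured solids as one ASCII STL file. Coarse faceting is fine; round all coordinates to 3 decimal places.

solid 
facet normal 0.683 0.540 -0.492
outer loop
vertex 1.131 -0.873 0.849
vertex 0.614 -0.473 0.571
vertex 1.013 -0.442 1.158
endloop
endfacet
facet normal 0.698 -0.281 0.659
outer loop
vertex 1.131 -0.873 0.849
vertex 1.013 -0.442 1.158
vertex -0.358 -2.047 1.926
endloop
endfacet
facet normal 0.698 -0.282 0.658
outer loop
vertex -0.358 -2.047 1.926
vertex 1.013 -0.442 1.158
vertex -0.475 -1.615 2.235
endloop
endfacet
facet normal -0.683 -0.538 0.494
outer loop
vertex -0.358 -2.047 1.926
vertex -0.475 -1.615 2.235
vertex -0.874 -1.647 1.649
endloop
endfacet
facet normal 0.684 0.538 -0.493
outer loop
vertex 1.013 -0.442 1.158
vertex 0.614 -0.473 0.571
vertex 0.662 -0.028 1.123
endloop
endfacet
facet normal 0.342 0.363 0.867
outer loop
vertex 1.013 -0.442 1.158
vertex 0.662 -0.028 1.123
vertex -0.475 -1.615 2.235
endloop
endfacet
facet normal 0.341 0.363 0.867
outer loop
vertex -0.475 -1.615 2.235
vertex 0.662 -0.028 1.123
vertex -0.826 -1.202 2.2
endloop
endfacet
facet normal -0.683 -0.538 0.494
outer loop
vertex -0.475 -1.615 2.235
vertex -0.826 -1.202 2.2
vertex -0.874 -1.647 1.649
endloop
endfacet
facet normal 0.683 0.539 -0.494
outer loop
vertex 0.662 -0.028 1.123
vertex 0.614 -0.473 0.571
vertex 0.283 0.124 0.765
endloop
endfacet
facet normal -0.217 0.795 0.567
outer loop
vertex 0.662 -0.028 1.123
vertex 0.283 0.124 0.765
vertex -0.826 -1.202 2.2
endloop
endfacet
facet normal -0.215 0.795 0.568
outer loop
vertex -0.826 -1.202 2.2
vertex 0.283 0.124 0.765
vertex -1.205 -1.049 1.842
endloop
endfacet
facet normal -0.683 -0.538 0.494
outer loop
vertex -0.826 -1.202 2.2
vertex -1.205 -1.049 1.842
vertex -0.874 -1.647 1.649
endloop
endfacet
facet normal 0.683 0.539 -0.494
outer loop
vertex 0.283 0.124 0.765
vertex 0.614 -0.473 0.571
vertex 0.098 -0.073 0.294
endloop
endfacet
facet normal -0.646 0.761 -0.064
outer loop
vertex 0.283 0.124 0.765
vertex 0.098 -0.073 0.294
vertex -1.205 -1.049 1.842
endloop
endfacet
facet normal -0.646 0.760 -0.064
outer loop
vertex -1.205 -1.049 1.842
vertex 0.098 -0.073 0.294
vertex -1.391 -1.247 1.371
endloop
endfacet
facet normal -0.682 -0.538 0.495
outer loop
vertex -1.205 -1.049 1.842
vertex -1.391 -1.247 1.371
vertex -0.874 -1.647 1.649
endloop
endfacet
facet normal 0.683 0.538 -0.494
outer loop
vertex 0.098 -0.073 0.294
vertex 0.614 -0.473 0.571
vertex 0.215 -0.505 -0.015
endloop
endfacet
facet normal -0.698 0.282 -0.658
outer loop
vertex 0.098 -0.073 0.294
vertex 0.215 -0.505 -0.015
vertex -1.391 -1.247 1.371
endloop
endfacet
facet normal -0.698 0.281 -0.659
outer loop
vertex -1.391 -1.247 1.371
vertex 0.215 -0.505 -0.015
vertex -1.273 -1.678 1.062
endloop
endfacet
facet normal -0.683 -0.540 0.492
outer loop
vertex -1.391 -1.247 1.371
vertex -1.273 -1.678 1.062
vertex -0.874 -1.647 1.649
endloop
endfacet
facet normal 0.683 0.538 -0.494
outer loop
vertex 0.215 -0.505 -0.015
vertex 0.614 -0.473 0.571
vertex 0.566 -0.918 0.02
endloop
endfacet
facet normal -0.341 -0.363 -0.867
outer loop
vertex 0.215 -0.505 -0.015
vertex 0.566 -0.918 0.02
vertex -1.273 -1.678 1.062
endloop
endfacet
facet normal -0.341 -0.363 -0.867
outer loop
vertex -1.273 -1.678 1.062
vertex 0.566 -0.918 0.02
vertex -0.922 -2.092 1.097
endloop
endfacet
facet normal -0.684 -0.538 0.493
outer loop
vertex -1.273 -1.678 1.062
vertex -0.922 -2.092 1.097
vertex -0.874 -1.647 1.649
endloop
endfacet
facet normal 0.683 0.538 -0.494
outer loop
vertex 0.566 -0.918 0.02
vertex 0.614 -0.473 0.571
vertex 0.945 -1.071 0.378
endloop
endfacet
facet normal 0.216 -0.794 -0.568
outer loop
vertex 0.566 -0.918 0.02
vertex 0.945 -1.071 0.378
vertex -0.922 -2.092 1.097
endloop
endfacet
facet normal 0.216 -0.795 -0.567
outer loop
vertex -0.922 -2.092 1.097
vertex 0.945 -1.071 0.378
vertex -0.543 -2.244 1.455
endloop
endfacet
facet normal -0.683 -0.539 0.494
outer loop
vertex -0.922 -2.092 1.097
vertex -0.543 -2.244 1.455
vertex -0.874 -1.647 1.649
endloop
endfacet
facet normal 0.682 0.538 -0.495
outer loop
vertex 0.945 -1.071 0.378
vertex 0.614 -0.473 0.571
vertex 1.131 -0.873 0.849
endloop
endfacet
facet normal 0.646 -0.760 0.065
outer loop
vertex 0.945 -1.071 0.378
vertex 1.131 -0.873 0.849
vertex -0.543 -2.244 1.455
endloop
endfacet
facet normal 0.646 -0.761 0.064
outer loop
vertex -0.543 -2.244 1.455
vertex 1.131 -0.873 0.849
vertex -0.358 -2.047 1.926
endloop
endfacet
facet normal -0.683 -0.539 0.494
outer loop
vertex -0.543 -2.244 1.455
vertex -0.358 -2.047 1.926
vertex -0.874 -1.647 1.649
endloop
endfacet
facet normal -0.472 0.638 0.608
outer loop
vertex -3.826 3.698 -1.972
vertex -3.077 4.676 -2.417
vertex -4.987 4.023 -3.213
endloop
endfacet
facet normal -0.572 -0.747 0.339
outer loop
vertex -4.203 2.964 -4.223
vertex -3.826 3.698 -1.972
vertex -4.987 4.023 -3.213
endloop
endfacet
facet normal -0.472 0.638 0.608
outer loop
vertex -4.987 4.023 -3.213
vertex -3.077 4.676 -2.417
vertex -4.237 5.001 -3.658
endloop
endfacet
facet normal -0.671 0.188 -0.718
outer loop
vertex -4.237 5.001 -3.658
vertex -4.203 2.964 -4.223
vertex -4.987 4.023 -3.213
endloop
endfacet
facet normal 0.671 -0.187 0.717
outer loop
vertex -3.826 3.698 -1.972
vertex -2.293 3.617 -3.427
vertex -3.077 4.676 -2.417
endloop
endfacet
facet normal -0.572 -0.747 0.339
outer loop
vertex -3.043 2.639 -2.982
vertex -3.826 3.698 -1.972
vertex -4.203 2.964 -4.223
endloop
endfacet
facet normal 0.671 -0.188 0.717
outer loop
vertex -3.043 2.639 -2.982
vertex -2.293 3.617 -3.427
vertex -3.826 3.698 -1.972
endloop
endfacet
facet normal 0.572 0.747 -0.339
outer loop
vertex -3.077 4.676 -2.417
vertex -2.293 3.617 -3.427
vertex -4.237 5.001 -3.658
endloop
endfacet
facet normal -0.671 0.188 -0.717
outer loop
vertex -3.454 3.942 -4.668
vertex -4.203 2.964 -4.223
vertex -4.237 5.001 -3.658
endloop
endfacet
facet normal 0.572 0.747 -0.340
outer loop
vertex -4.237 5.001 -3.658
vertex -2.293 3.617 -3.427
vertex -3.454 3.942 -4.668
endloop
endfacet
facet normal 0.472 -0.638 -0.608
outer loop
vertex -3.454 3.942 -4.668
vertex -3.043 2.639 -2.982
vertex -4.203 2.964 -4.223
endloop
endfacet
facet normal 0.472 -0.638 -0.608
outer loop
vertex -2.293 3.617 -3.427
vertex -3.043 2.639 -2.982
vertex -3.454 3.942 -4.668
endloop
endfacet

endsolid


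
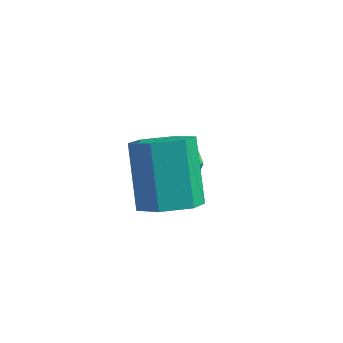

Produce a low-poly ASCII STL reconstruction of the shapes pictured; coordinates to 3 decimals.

solid 
facet normal 0.357 -0.377 -0.855
outer loop
vertex -1.849 -0.31 -1.695
vertex -2.415 -0.861 -1.689
vertex -2.542 -0.169 -2.047
endloop
endfacet
facet normal 0.320 0.909 -0.266
outer loop
vertex -1.849 -0.31 -1.695
vertex -2.542 -0.169 -2.047
vertex -2.52 0.393 -0.096
endloop
endfacet
facet normal 0.321 0.909 -0.266
outer loop
vertex -2.52 0.393 -0.096
vertex -2.542 -0.169 -2.047
vertex -3.212 0.534 -0.449
endloop
endfacet
facet normal -0.359 0.376 0.854
outer loop
vertex -2.52 0.393 -0.096
vertex -3.212 0.534 -0.449
vertex -3.085 -0.159 -0.091
endloop
endfacet
facet normal 0.359 -0.376 -0.854
outer loop
vertex -2.542 -0.169 -2.047
vertex -2.415 -0.861 -1.689
vertex -3.108 -0.72 -2.042
endloop
endfacet
facet normal -0.598 0.610 -0.519
outer loop
vertex -2.542 -0.169 -2.047
vertex -3.108 -0.72 -2.042
vertex -3.212 0.534 -0.449
endloop
endfacet
facet normal -0.600 0.609 -0.519
outer loop
vertex -3.212 0.534 -0.449
vertex -3.108 -0.72 -2.042
vertex -3.778 -0.018 -0.443
endloop
endfacet
facet normal -0.358 0.376 0.855
outer loop
vertex -3.212 0.534 -0.449
vertex -3.778 -0.018 -0.443
vertex -3.085 -0.159 -0.091
endloop
endfacet
facet normal 0.359 -0.375 -0.855
outer loop
vertex -3.108 -0.72 -2.042
vertex -2.415 -0.861 -1.689
vertex -2.98 -1.413 -1.684
endloop
endfacet
facet normal -0.919 -0.301 -0.253
outer loop
vertex -3.108 -0.72 -2.042
vertex -2.98 -1.413 -1.684
vertex -3.778 -0.018 -0.443
endloop
endfacet
facet normal -0.919 -0.300 -0.254
outer loop
vertex -3.778 -0.018 -0.443
vertex -2.98 -1.413 -1.684
vertex -3.651 -0.71 -0.085
endloop
endfacet
facet normal -0.357 0.377 0.855
outer loop
vertex -3.778 -0.018 -0.443
vertex -3.651 -0.71 -0.085
vertex -3.085 -0.159 -0.091
endloop
endfacet
facet normal 0.359 -0.376 -0.854
outer loop
vertex -2.98 -1.413 -1.684
vertex -2.415 -0.861 -1.689
vertex -2.288 -1.554 -1.331
endloop
endfacet
facet normal -0.321 -0.909 0.265
outer loop
vertex -2.98 -1.413 -1.684
vertex -2.288 -1.554 -1.331
vertex -3.651 -0.71 -0.085
endloop
endfacet
facet normal -0.320 -0.909 0.266
outer loop
vertex -3.651 -0.71 -0.085
vertex -2.288 -1.554 -1.331
vertex -2.958 -0.851 0.267
endloop
endfacet
facet normal -0.357 0.377 0.855
outer loop
vertex -3.651 -0.71 -0.085
vertex -2.958 -0.851 0.267
vertex -3.085 -0.159 -0.091
endloop
endfacet
facet normal 0.358 -0.376 -0.855
outer loop
vertex -2.288 -1.554 -1.331
vertex -2.415 -0.861 -1.689
vertex -1.722 -1.002 -1.337
endloop
endfacet
facet normal 0.599 -0.609 0.519
outer loop
vertex -2.288 -1.554 -1.331
vertex -1.722 -1.002 -1.337
vertex -2.958 -0.851 0.267
endloop
endfacet
facet normal 0.599 -0.610 0.519
outer loop
vertex -2.958 -0.851 0.267
vertex -1.722 -1.002 -1.337
vertex -2.392 -0.3 0.262
endloop
endfacet
facet normal -0.359 0.376 0.854
outer loop
vertex -2.958 -0.851 0.267
vertex -2.392 -0.3 0.262
vertex -3.085 -0.159 -0.091
endloop
endfacet
facet normal 0.357 -0.377 -0.855
outer loop
vertex -1.722 -1.002 -1.337
vertex -2.415 -0.861 -1.689
vertex -1.849 -0.31 -1.695
endloop
endfacet
facet normal 0.920 0.300 0.254
outer loop
vertex -1.722 -1.002 -1.337
vertex -1.849 -0.31 -1.695
vertex -2.392 -0.3 0.262
endloop
endfacet
facet normal 0.919 0.301 0.254
outer loop
vertex -2.392 -0.3 0.262
vertex -1.849 -0.31 -1.695
vertex -2.52 0.393 -0.096
endloop
endfacet
facet normal -0.359 0.375 0.855
outer loop
vertex -2.392 -0.3 0.262
vertex -2.52 0.393 -0.096
vertex -3.085 -0.159 -0.091
endloop
endfacet
facet normal 0.584 0.553 0.594
outer loop
vertex -3.627 2.335 -2.291
vertex -3.677 1.877 -1.815
vertex -3.188 1.839 -2.261
endloop
endfacet
facet normal 0.748 0.657 -0.093
outer loop
vertex -3.627 2.335 -2.291
vertex -3.188 1.839 -2.261
vertex -3.43 2.032 -2.847
endloop
endfacet
facet normal 0.163 0.889 -0.427
outer loop
vertex -3.627 2.335 -2.291
vertex -3.43 2.032 -2.847
vertex -4.068 2.189 -2.763
endloop
endfacet
facet normal -0.364 0.930 0.053
outer loop
vertex -3.627 2.335 -2.291
vertex -4.068 2.189 -2.763
vertex -4.221 2.093 -2.126
endloop
endfacet
facet normal -0.104 0.722 0.684
outer loop
vertex -3.627 2.335 -2.291
vertex -4.221 2.093 -2.126
vertex -3.677 1.877 -1.815
endloop
endfacet
facet normal 0.927 0.025 -0.375
outer loop
vertex -3.43 2.032 -2.847
vertex -3.188 1.839 -2.261
vertex -3.359 1.387 -2.714
endloop
endfacet
facet normal 0.661 -0.143 0.737
outer loop
vertex -3.188 1.839 -2.261
vertex -3.677 1.877 -1.815
vertex -3.512 1.291 -2.077
endloop
endfacet
facet normal -0.452 0.132 0.882
outer loop
vertex -3.677 1.877 -1.815
vertex -4.221 2.093 -2.126
vertex -4.15 1.448 -1.993
endloop
endfacet
facet normal -0.872 0.469 -0.139
outer loop
vertex -4.221 2.093 -2.126
vertex -4.068 2.189 -2.763
vertex -4.392 1.641 -2.579
endloop
endfacet
facet normal -0.021 0.403 -0.915
outer loop
vertex -4.068 2.189 -2.763
vertex -3.43 2.032 -2.847
vertex -3.903 1.603 -3.025
endloop
endfacet
facet normal 0.364 -0.930 -0.053
outer loop
vertex -3.953 1.145 -2.549
vertex -3.359 1.387 -2.714
vertex -3.512 1.291 -2.077
endloop
endfacet
facet normal -0.163 -0.889 0.427
outer loop
vertex -3.953 1.145 -2.549
vertex -3.512 1.291 -2.077
vertex -4.15 1.448 -1.993
endloop
endfacet
facet normal -0.748 -0.657 0.093
outer loop
vertex -3.953 1.145 -2.549
vertex -4.15 1.448 -1.993
vertex -4.392 1.641 -2.579
endloop
endfacet
facet normal -0.584 -0.553 -0.594
outer loop
vertex -3.953 1.145 -2.549
vertex -4.392 1.641 -2.579
vertex -3.903 1.603 -3.025
endloop
endfacet
facet normal 0.104 -0.722 -0.684
outer loop
vertex -3.953 1.145 -2.549
vertex -3.903 1.603 -3.025
vertex -3.359 1.387 -2.714
endloop
endfacet
facet normal 0.872 -0.469 0.139
outer loop
vertex -3.512 1.291 -2.077
vertex -3.359 1.387 -2.714
vertex -3.188 1.839 -2.261
endloop
endfacet
facet normal 0.021 -0.403 0.915
outer loop
vertex -4.15 1.448 -1.993
vertex -3.512 1.291 -2.077
vertex -3.677 1.877 -1.815
endloop
endfacet
facet normal -0.927 -0.025 0.375
outer loop
vertex -4.392 1.641 -2.579
vertex -4.15 1.448 -1.993
vertex -4.221 2.093 -2.126
endloop
endfacet
facet normal -0.661 0.143 -0.737
outer loop
vertex -3.903 1.603 -3.025
vertex -4.392 1.641 -2.579
vertex -4.068 2.189 -2.763
endloop
endfacet
facet normal 0.452 -0.132 -0.882
outer loop
vertex -3.359 1.387 -2.714
vertex -3.903 1.603 -3.025
vertex -3.43 2.032 -2.847
endloop
endfacet

endsolid


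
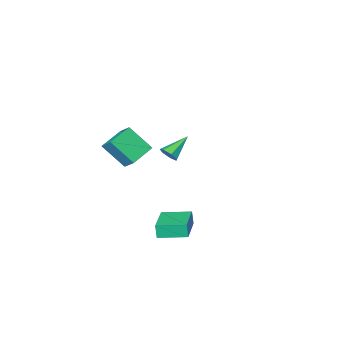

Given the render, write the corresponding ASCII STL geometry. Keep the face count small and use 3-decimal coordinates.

solid 
facet normal -0.429 0.562 -0.708
outer loop
vertex 2.869 0.275 1.768
vertex 4.224 0.697 1.282
vertex 2.889 -0.612 1.052
endloop
endfacet
facet normal -0.903 -0.282 0.324
outer loop
vertex 3.656 -1.617 2.318
vertex 2.869 0.275 1.768
vertex 2.889 -0.612 1.052
endloop
endfacet
facet normal -0.429 0.562 -0.708
outer loop
vertex 2.889 -0.612 1.052
vertex 4.224 0.697 1.282
vertex 4.244 -0.19 0.566
endloop
endfacet
facet normal 0.017 -0.778 -0.628
outer loop
vertex 4.244 -0.19 0.566
vertex 3.656 -1.617 2.318
vertex 2.889 -0.612 1.052
endloop
endfacet
facet normal -0.017 0.778 0.628
outer loop
vertex 2.869 0.275 1.768
vertex 4.991 -0.308 2.548
vertex 4.224 0.697 1.282
endloop
endfacet
facet normal -0.903 -0.282 0.324
outer loop
vertex 3.636 -0.73 3.034
vertex 2.869 0.275 1.768
vertex 3.656 -1.617 2.318
endloop
endfacet
facet normal -0.017 0.778 0.628
outer loop
vertex 3.636 -0.73 3.034
vertex 4.991 -0.308 2.548
vertex 2.869 0.275 1.768
endloop
endfacet
facet normal 0.903 0.282 -0.324
outer loop
vertex 4.224 0.697 1.282
vertex 4.991 -0.308 2.548
vertex 4.244 -0.19 0.566
endloop
endfacet
facet normal 0.017 -0.778 -0.628
outer loop
vertex 5.011 -1.195 1.832
vertex 3.656 -1.617 2.318
vertex 4.244 -0.19 0.566
endloop
endfacet
facet normal 0.903 0.282 -0.324
outer loop
vertex 4.244 -0.19 0.566
vertex 4.991 -0.308 2.548
vertex 5.011 -1.195 1.832
endloop
endfacet
facet normal 0.429 -0.562 0.708
outer loop
vertex 5.011 -1.195 1.832
vertex 3.636 -0.73 3.034
vertex 3.656 -1.617 2.318
endloop
endfacet
facet normal 0.429 -0.562 0.708
outer loop
vertex 4.991 -0.308 2.548
vertex 3.636 -0.73 3.034
vertex 5.011 -1.195 1.832
endloop
endfacet
facet normal 0.818 0.132 -0.560
outer loop
vertex 0.335 -2.755 -0.647
vertex -0.005 -2.791 -1.152
vertex 0.139 -2.296 -0.825
endloop
endfacet
facet normal 0.160 0.415 0.896
outer loop
vertex 0.335 -2.755 -0.647
vertex 0.139 -2.296 -0.825
vertex -1.355 -3.009 -0.228
endloop
endfacet
facet normal 0.817 0.133 -0.561
outer loop
vertex 0.139 -2.296 -0.825
vertex -0.005 -2.791 -1.152
vertex -0.166 -2.21 -1.249
endloop
endfacet
facet normal -0.273 0.886 0.376
outer loop
vertex 0.139 -2.296 -0.825
vertex -0.166 -2.21 -1.249
vertex -1.355 -3.009 -0.228
endloop
endfacet
facet normal 0.818 0.133 -0.560
outer loop
vertex -0.166 -2.21 -1.249
vertex -0.005 -2.791 -1.152
vertex -0.349 -2.562 -1.6
endloop
endfacet
facet normal -0.695 0.656 -0.296
outer loop
vertex -0.166 -2.21 -1.249
vertex -0.349 -2.562 -1.6
vertex -1.355 -3.009 -0.228
endloop
endfacet
facet normal 0.818 0.132 -0.560
outer loop
vertex -0.349 -2.562 -1.6
vertex -0.005 -2.791 -1.152
vertex -0.274 -3.085 -1.614
endloop
endfacet
facet normal -0.787 -0.097 -0.609
outer loop
vertex -0.349 -2.562 -1.6
vertex -0.274 -3.085 -1.614
vertex -1.355 -3.009 -0.228
endloop
endfacet
facet normal 0.818 0.132 -0.560
outer loop
vertex -0.274 -3.085 -1.614
vertex -0.005 -2.791 -1.152
vertex 0.004 -3.387 -1.279
endloop
endfacet
facet normal -0.482 -0.811 -0.331
outer loop
vertex -0.274 -3.085 -1.614
vertex 0.004 -3.387 -1.279
vertex -1.355 -3.009 -0.228
endloop
endfacet
facet normal 0.818 0.132 -0.560
outer loop
vertex 0.004 -3.387 -1.279
vertex -0.005 -2.791 -1.152
vertex 0.275 -3.24 -0.849
endloop
endfacet
facet normal -0.009 -0.944 0.328
outer loop
vertex 0.004 -3.387 -1.279
vertex 0.275 -3.24 -0.849
vertex -1.355 -3.009 -0.228
endloop
endfacet
facet normal 0.818 0.132 -0.560
outer loop
vertex 0.275 -3.24 -0.849
vertex -0.005 -2.791 -1.152
vertex 0.335 -2.755 -0.647
endloop
endfacet
facet normal 0.277 -0.398 0.874
outer loop
vertex 0.275 -3.24 -0.849
vertex 0.335 -2.755 -0.647
vertex -1.355 -3.009 -0.228
endloop
endfacet
facet normal -0.637 -0.760 -0.130
outer loop
vertex 3.776 2.596 -1.541
vertex 2.566 3.58 -1.36
vertex 3.771 2.737 -2.339
endloop
endfacet
facet normal 0.770 -0.627 -0.116
outer loop
vertex 5.034 4.24 -2.08
vertex 3.776 2.596 -1.541
vertex 3.771 2.737 -2.339
endloop
endfacet
facet normal -0.638 -0.759 -0.132
outer loop
vertex 3.771 2.737 -2.339
vertex 2.566 3.58 -1.36
vertex 2.562 3.722 -2.157
endloop
endfacet
facet normal -0.006 0.175 -0.985
outer loop
vertex 2.562 3.722 -2.157
vertex 5.034 4.24 -2.08
vertex 3.771 2.737 -2.339
endloop
endfacet
facet normal 0.006 -0.174 0.985
outer loop
vertex 3.776 2.596 -1.541
vertex 3.829 5.083 -1.101
vertex 2.566 3.58 -1.36
endloop
endfacet
facet normal 0.770 -0.627 -0.116
outer loop
vertex 5.038 4.098 -1.283
vertex 3.776 2.596 -1.541
vertex 5.034 4.24 -2.08
endloop
endfacet
facet normal 0.006 -0.174 0.985
outer loop
vertex 5.038 4.098 -1.283
vertex 3.829 5.083 -1.101
vertex 3.776 2.596 -1.541
endloop
endfacet
facet normal -0.770 0.627 0.116
outer loop
vertex 2.566 3.58 -1.36
vertex 3.829 5.083 -1.101
vertex 2.562 3.722 -2.157
endloop
endfacet
facet normal -0.006 0.174 -0.985
outer loop
vertex 3.824 5.224 -1.899
vertex 5.034 4.24 -2.08
vertex 2.562 3.722 -2.157
endloop
endfacet
facet normal -0.770 0.627 0.116
outer loop
vertex 2.562 3.722 -2.157
vertex 3.829 5.083 -1.101
vertex 3.824 5.224 -1.899
endloop
endfacet
facet normal 0.637 0.759 0.132
outer loop
vertex 3.824 5.224 -1.899
vertex 5.038 4.098 -1.283
vertex 5.034 4.24 -2.08
endloop
endfacet
facet normal 0.638 0.759 0.130
outer loop
vertex 3.829 5.083 -1.101
vertex 5.038 4.098 -1.283
vertex 3.824 5.224 -1.899
endloop
endfacet

endsolid


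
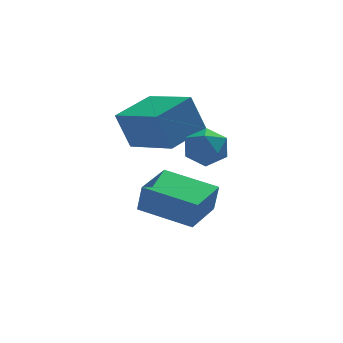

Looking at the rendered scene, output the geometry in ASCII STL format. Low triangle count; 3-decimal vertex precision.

solid 
facet normal -0.756 0.631 0.176
outer loop
vertex -1.907 2.148 0.787
vertex -0.824 3.431 0.843
vertex -2.036 2.306 -0.335
endloop
endfacet
facet normal -0.645 -0.764 -0.033
outer loop
vertex -0.456 0.989 -0.703
vertex -1.907 2.148 0.787
vertex -2.036 2.306 -0.335
endloop
endfacet
facet normal -0.756 0.631 0.176
outer loop
vertex -2.036 2.306 -0.335
vertex -0.824 3.431 0.843
vertex -0.953 3.589 -0.279
endloop
endfacet
facet normal -0.113 0.139 -0.984
outer loop
vertex -0.953 3.589 -0.279
vertex -0.456 0.989 -0.703
vertex -2.036 2.306 -0.335
endloop
endfacet
facet normal 0.113 -0.139 0.984
outer loop
vertex -1.907 2.148 0.787
vertex 0.756 2.114 0.475
vertex -0.824 3.431 0.843
endloop
endfacet
facet normal -0.645 -0.764 -0.033
outer loop
vertex -0.327 0.831 0.419
vertex -1.907 2.148 0.787
vertex -0.456 0.989 -0.703
endloop
endfacet
facet normal 0.113 -0.139 0.984
outer loop
vertex -0.327 0.831 0.419
vertex 0.756 2.114 0.475
vertex -1.907 2.148 0.787
endloop
endfacet
facet normal 0.645 0.764 0.033
outer loop
vertex -0.824 3.431 0.843
vertex 0.756 2.114 0.475
vertex -0.953 3.589 -0.279
endloop
endfacet
facet normal -0.113 0.139 -0.984
outer loop
vertex 0.627 2.272 -0.647
vertex -0.456 0.989 -0.703
vertex -0.953 3.589 -0.279
endloop
endfacet
facet normal 0.645 0.764 0.033
outer loop
vertex -0.953 3.589 -0.279
vertex 0.756 2.114 0.475
vertex 0.627 2.272 -0.647
endloop
endfacet
facet normal 0.756 -0.631 -0.176
outer loop
vertex 0.627 2.272 -0.647
vertex -0.327 0.831 0.419
vertex -0.456 0.989 -0.703
endloop
endfacet
facet normal 0.756 -0.631 -0.176
outer loop
vertex 0.756 2.114 0.475
vertex -0.327 0.831 0.419
vertex 0.627 2.272 -0.647
endloop
endfacet
facet normal -0.809 -0.557 -0.187
outer loop
vertex -1.533 1.577 4.318
vertex -2.554 3.256 3.735
vertex -1.062 1.369 2.898
endloop
endfacet
facet normal 0.498 -0.819 0.285
outer loop
vertex 0.354 2.344 3.225
vertex -1.533 1.577 4.318
vertex -1.062 1.369 2.898
endloop
endfacet
facet normal -0.809 -0.557 -0.187
outer loop
vertex -1.062 1.369 2.898
vertex -2.554 3.256 3.735
vertex -2.083 3.048 2.315
endloop
endfacet
facet normal 0.312 -0.137 -0.940
outer loop
vertex -2.083 3.048 2.315
vertex 0.354 2.344 3.225
vertex -1.062 1.369 2.898
endloop
endfacet
facet normal -0.312 0.137 0.940
outer loop
vertex -1.533 1.577 4.318
vertex -1.138 4.231 4.062
vertex -2.554 3.256 3.735
endloop
endfacet
facet normal 0.498 -0.819 0.285
outer loop
vertex -0.117 2.552 4.645
vertex -1.533 1.577 4.318
vertex 0.354 2.344 3.225
endloop
endfacet
facet normal -0.312 0.137 0.940
outer loop
vertex -0.117 2.552 4.645
vertex -1.138 4.231 4.062
vertex -1.533 1.577 4.318
endloop
endfacet
facet normal -0.498 0.819 -0.285
outer loop
vertex -2.554 3.256 3.735
vertex -1.138 4.231 4.062
vertex -2.083 3.048 2.315
endloop
endfacet
facet normal 0.312 -0.137 -0.940
outer loop
vertex -0.667 4.023 2.642
vertex 0.354 2.344 3.225
vertex -2.083 3.048 2.315
endloop
endfacet
facet normal -0.498 0.819 -0.285
outer loop
vertex -2.083 3.048 2.315
vertex -1.138 4.231 4.062
vertex -0.667 4.023 2.642
endloop
endfacet
facet normal 0.809 0.557 0.187
outer loop
vertex -0.667 4.023 2.642
vertex -0.117 2.552 4.645
vertex 0.354 2.344 3.225
endloop
endfacet
facet normal 0.809 0.557 0.187
outer loop
vertex -1.138 4.231 4.062
vertex -0.117 2.552 4.645
vertex -0.667 4.023 2.642
endloop
endfacet
facet normal -0.342 0.181 0.922
outer loop
vertex -1.051 -0.3 4.191
vertex -0.554 -0.88 4.489
vertex -0.292 -0.104 4.434
endloop
endfacet
facet normal -0.366 0.771 0.521
outer loop
vertex -1.051 -0.3 4.191
vertex -0.292 -0.104 4.434
vertex -0.597 0.218 3.744
endloop
endfacet
facet normal -0.772 0.634 -0.049
outer loop
vertex -1.051 -0.3 4.191
vertex -0.597 0.218 3.744
vertex -1.047 -0.359 3.373
endloop
endfacet
facet normal -0.999 -0.041 -0.002
outer loop
vertex -1.051 -0.3 4.191
vertex -1.047 -0.359 3.373
vertex -1.02 -1.037 3.833
endloop
endfacet
facet normal -0.734 -0.322 0.598
outer loop
vertex -1.051 -0.3 4.191
vertex -1.02 -1.037 3.833
vertex -0.554 -0.88 4.489
endloop
endfacet
facet normal 0.297 0.909 0.293
outer loop
vertex -0.597 0.218 3.744
vertex -0.292 -0.104 4.434
vertex 0.18 -0.043 3.767
endloop
endfacet
facet normal 0.334 -0.046 0.942
outer loop
vertex -0.292 -0.104 4.434
vertex -0.554 -0.88 4.489
vertex 0.207 -0.721 4.227
endloop
endfacet
facet normal -0.300 -0.857 0.418
outer loop
vertex -0.554 -0.88 4.489
vertex -1.02 -1.037 3.833
vertex -0.243 -1.298 3.856
endloop
endfacet
facet normal -0.729 -0.404 -0.553
outer loop
vertex -1.02 -1.037 3.833
vertex -1.047 -0.359 3.373
vertex -0.548 -0.976 3.166
endloop
endfacet
facet normal -0.361 0.687 -0.631
outer loop
vertex -1.047 -0.359 3.373
vertex -0.597 0.218 3.744
vertex -0.286 -0.2 3.111
endloop
endfacet
facet normal 0.999 0.041 0.002
outer loop
vertex 0.211 -0.78 3.409
vertex 0.18 -0.043 3.767
vertex 0.207 -0.721 4.227
endloop
endfacet
facet normal 0.772 -0.634 0.049
outer loop
vertex 0.211 -0.78 3.409
vertex 0.207 -0.721 4.227
vertex -0.243 -1.298 3.856
endloop
endfacet
facet normal 0.366 -0.771 -0.521
outer loop
vertex 0.211 -0.78 3.409
vertex -0.243 -1.298 3.856
vertex -0.548 -0.976 3.166
endloop
endfacet
facet normal 0.342 -0.181 -0.922
outer loop
vertex 0.211 -0.78 3.409
vertex -0.548 -0.976 3.166
vertex -0.286 -0.2 3.111
endloop
endfacet
facet normal 0.734 0.322 -0.598
outer loop
vertex 0.211 -0.78 3.409
vertex -0.286 -0.2 3.111
vertex 0.18 -0.043 3.767
endloop
endfacet
facet normal 0.729 0.404 0.553
outer loop
vertex 0.207 -0.721 4.227
vertex 0.18 -0.043 3.767
vertex -0.292 -0.104 4.434
endloop
endfacet
facet normal 0.361 -0.687 0.631
outer loop
vertex -0.243 -1.298 3.856
vertex 0.207 -0.721 4.227
vertex -0.554 -0.88 4.489
endloop
endfacet
facet normal -0.297 -0.909 -0.293
outer loop
vertex -0.548 -0.976 3.166
vertex -0.243 -1.298 3.856
vertex -1.02 -1.037 3.833
endloop
endfacet
facet normal -0.334 0.046 -0.942
outer loop
vertex -0.286 -0.2 3.111
vertex -0.548 -0.976 3.166
vertex -1.047 -0.359 3.373
endloop
endfacet
facet normal 0.300 0.857 -0.418
outer loop
vertex 0.18 -0.043 3.767
vertex -0.286 -0.2 3.111
vertex -0.597 0.218 3.744
endloop
endfacet

endsolid


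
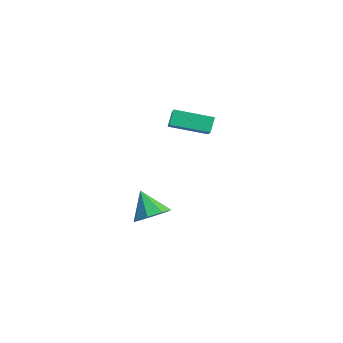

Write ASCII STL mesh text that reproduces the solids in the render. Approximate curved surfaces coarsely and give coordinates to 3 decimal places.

solid 
facet normal -0.395 0.469 0.790
outer loop
vertex -0.505 1.418 4.027
vertex 0.483 2.908 3.636
vertex -1.694 1.965 3.108
endloop
endfacet
facet normal -0.539 -0.815 0.213
outer loop
vertex -1.363 1.572 2.444
vertex -0.505 1.418 4.027
vertex -1.694 1.965 3.108
endloop
endfacet
facet normal -0.395 0.469 0.790
outer loop
vertex -1.694 1.965 3.108
vertex 0.483 2.908 3.636
vertex -0.707 3.456 2.717
endloop
endfacet
facet normal -0.744 0.342 -0.574
outer loop
vertex -0.707 3.456 2.717
vertex -1.363 1.572 2.444
vertex -1.694 1.965 3.108
endloop
endfacet
facet normal 0.744 -0.343 0.574
outer loop
vertex -0.505 1.418 4.027
vertex 0.814 2.515 2.972
vertex 0.483 2.908 3.636
endloop
endfacet
facet normal -0.540 -0.814 0.213
outer loop
vertex -0.173 1.024 3.363
vertex -0.505 1.418 4.027
vertex -1.363 1.572 2.444
endloop
endfacet
facet normal 0.744 -0.342 0.575
outer loop
vertex -0.173 1.024 3.363
vertex 0.814 2.515 2.972
vertex -0.505 1.418 4.027
endloop
endfacet
facet normal 0.540 0.814 -0.213
outer loop
vertex 0.483 2.908 3.636
vertex 0.814 2.515 2.972
vertex -0.707 3.456 2.717
endloop
endfacet
facet normal -0.743 0.342 -0.575
outer loop
vertex -0.375 3.062 2.053
vertex -1.363 1.572 2.444
vertex -0.707 3.456 2.717
endloop
endfacet
facet normal 0.540 0.814 -0.213
outer loop
vertex -0.707 3.456 2.717
vertex 0.814 2.515 2.972
vertex -0.375 3.062 2.053
endloop
endfacet
facet normal 0.394 -0.469 -0.790
outer loop
vertex -0.375 3.062 2.053
vertex -0.173 1.024 3.363
vertex -1.363 1.572 2.444
endloop
endfacet
facet normal 0.395 -0.469 -0.790
outer loop
vertex 0.814 2.515 2.972
vertex -0.173 1.024 3.363
vertex -0.375 3.062 2.053
endloop
endfacet
facet normal 0.658 0.063 -0.750
outer loop
vertex -0.089 0.618 -2.156
vertex -0.766 0.477 -2.762
vertex -0.389 1.218 -2.369
endloop
endfacet
facet normal 0.215 0.420 0.882
outer loop
vertex -0.089 0.618 -2.156
vertex -0.389 1.218 -2.369
vertex -1.754 0.383 -1.638
endloop
endfacet
facet normal 0.659 0.062 -0.749
outer loop
vertex -0.389 1.218 -2.369
vertex -0.766 0.477 -2.762
vertex -0.909 1.384 -2.813
endloop
endfacet
facet normal -0.206 0.813 0.545
outer loop
vertex -0.389 1.218 -2.369
vertex -0.909 1.384 -2.813
vertex -1.754 0.383 -1.638
endloop
endfacet
facet normal 0.659 0.062 -0.750
outer loop
vertex -0.909 1.384 -2.813
vertex -0.766 0.477 -2.762
vertex -1.346 1.019 -3.227
endloop
endfacet
facet normal -0.695 0.711 0.106
outer loop
vertex -0.909 1.384 -2.813
vertex -1.346 1.019 -3.227
vertex -1.754 0.383 -1.638
endloop
endfacet
facet normal 0.659 0.062 -0.750
outer loop
vertex -1.346 1.019 -3.227
vertex -0.766 0.477 -2.762
vertex -1.443 0.336 -3.369
endloop
endfacet
facet normal -0.968 0.175 -0.179
outer loop
vertex -1.346 1.019 -3.227
vertex -1.443 0.336 -3.369
vertex -1.754 0.383 -1.638
endloop
endfacet
facet normal 0.659 0.063 -0.750
outer loop
vertex -1.443 0.336 -3.369
vertex -0.766 0.477 -2.762
vertex -1.143 -0.264 -3.156
endloop
endfacet
facet normal -0.864 -0.483 -0.142
outer loop
vertex -1.443 0.336 -3.369
vertex -1.143 -0.264 -3.156
vertex -1.754 0.383 -1.638
endloop
endfacet
facet normal 0.660 0.063 -0.749
outer loop
vertex -1.143 -0.264 -3.156
vertex -0.766 0.477 -2.762
vertex -0.623 -0.43 -2.712
endloop
endfacet
facet normal -0.445 -0.875 0.194
outer loop
vertex -1.143 -0.264 -3.156
vertex -0.623 -0.43 -2.712
vertex -1.754 0.383 -1.638
endloop
endfacet
facet normal 0.658 0.062 -0.750
outer loop
vertex -0.623 -0.43 -2.712
vertex -0.766 0.477 -2.762
vertex -0.186 -0.065 -2.298
endloop
endfacet
facet normal 0.046 -0.773 0.633
outer loop
vertex -0.623 -0.43 -2.712
vertex -0.186 -0.065 -2.298
vertex -1.754 0.383 -1.638
endloop
endfacet
facet normal 0.658 0.062 -0.750
outer loop
vertex -0.186 -0.065 -2.298
vertex -0.766 0.477 -2.762
vertex -0.089 0.618 -2.156
endloop
endfacet
facet normal 0.319 -0.236 0.918
outer loop
vertex -0.186 -0.065 -2.298
vertex -0.089 0.618 -2.156
vertex -1.754 0.383 -1.638
endloop
endfacet

endsolid
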